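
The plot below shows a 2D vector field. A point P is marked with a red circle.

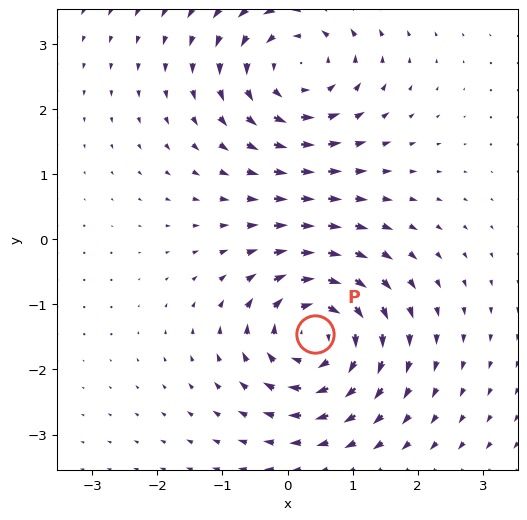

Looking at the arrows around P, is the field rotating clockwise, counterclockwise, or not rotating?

Near P at (0.4, -1.5) the arrows circulate clockwise. The curl (z-component) there is about -5; negative curl means clockwise rotation.

clockwise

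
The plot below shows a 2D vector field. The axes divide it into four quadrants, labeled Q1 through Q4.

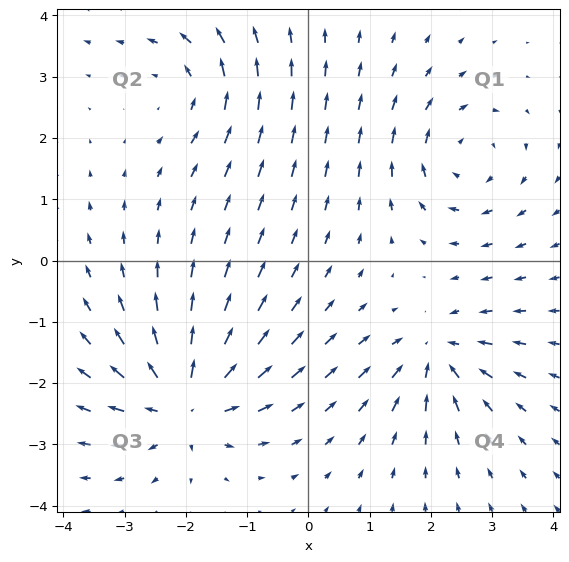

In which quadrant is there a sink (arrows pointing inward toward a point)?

The sink sits at approximately (2.1, -1.6), which lies in quadrant Q4. The divergence there is about -5, negative as expected for a sink.

Q4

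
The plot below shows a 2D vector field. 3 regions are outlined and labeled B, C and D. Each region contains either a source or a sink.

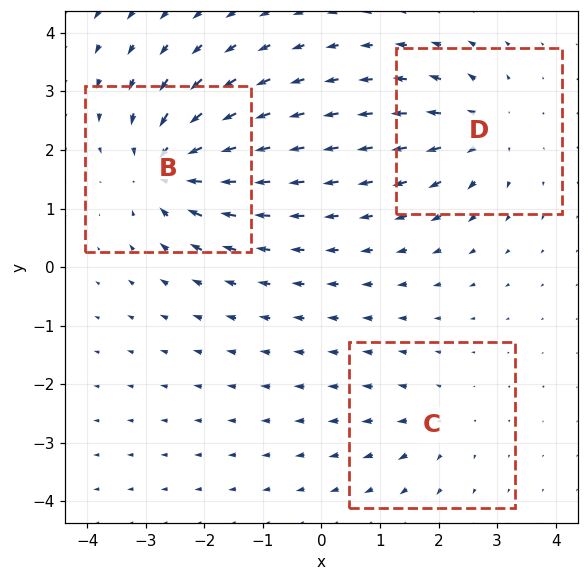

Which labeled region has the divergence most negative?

Divergence at each region's feature centre — B: about -6, C: about +3, D: about +4. Region B is most negative.

B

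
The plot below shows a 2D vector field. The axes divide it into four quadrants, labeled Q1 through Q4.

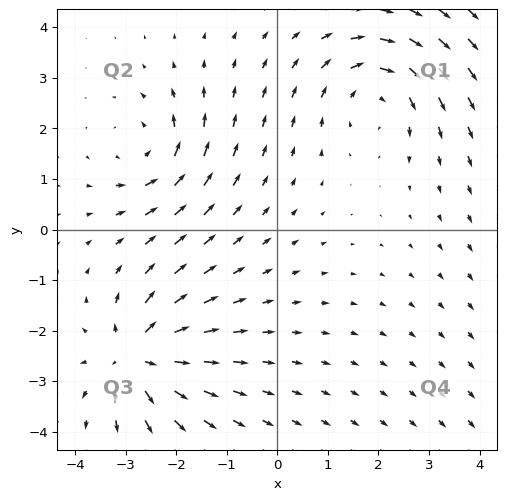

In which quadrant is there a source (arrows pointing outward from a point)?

Q3

The source sits at approximately (-2.8, -2.5), which lies in quadrant Q3. The divergence there is about +5, positive as expected for a source.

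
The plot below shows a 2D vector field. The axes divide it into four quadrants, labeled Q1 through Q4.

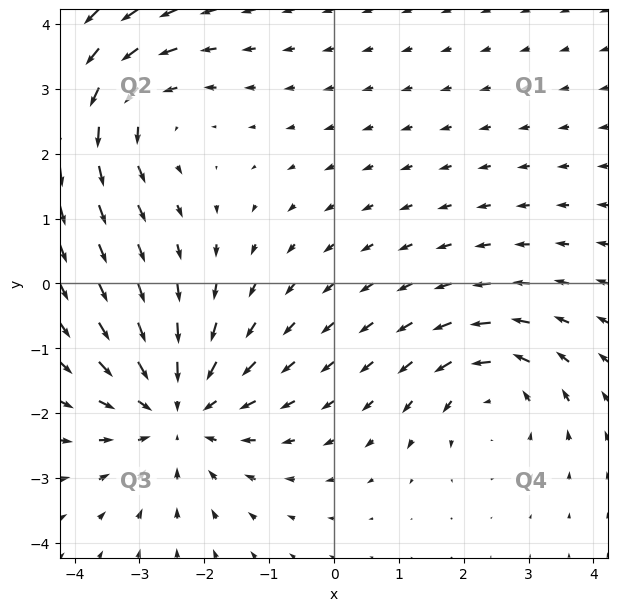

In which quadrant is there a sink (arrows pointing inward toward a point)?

Q3

The sink sits at approximately (-2.4, -2.0), which lies in quadrant Q3. The divergence there is about -4, negative as expected for a sink.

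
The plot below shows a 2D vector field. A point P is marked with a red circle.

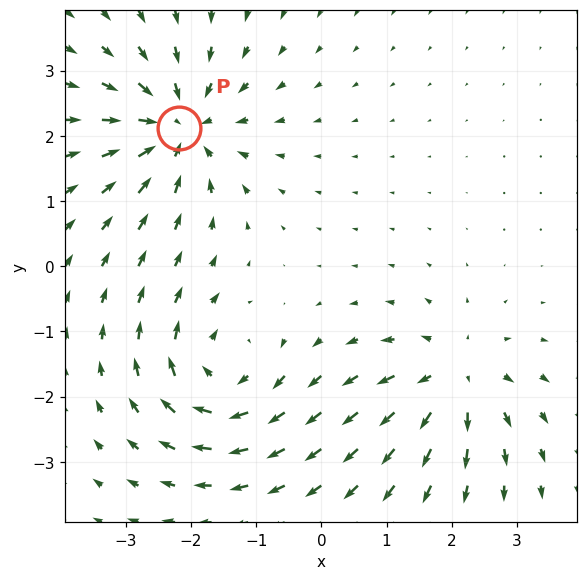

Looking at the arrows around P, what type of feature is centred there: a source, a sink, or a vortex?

At P (-2.2, 2.1) the arrows converge inward. Divergence about -5, curl ≈0 — negative divergence with near-zero curl is a sink.

sink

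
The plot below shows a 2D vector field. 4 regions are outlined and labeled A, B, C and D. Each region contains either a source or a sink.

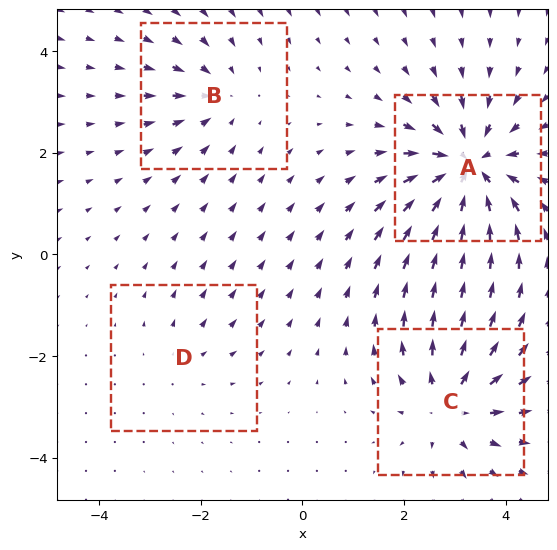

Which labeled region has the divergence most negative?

Divergence at each region's feature centre — A: about -7, B: about -3, C: about +5, D: about +2. Region A is most negative.

A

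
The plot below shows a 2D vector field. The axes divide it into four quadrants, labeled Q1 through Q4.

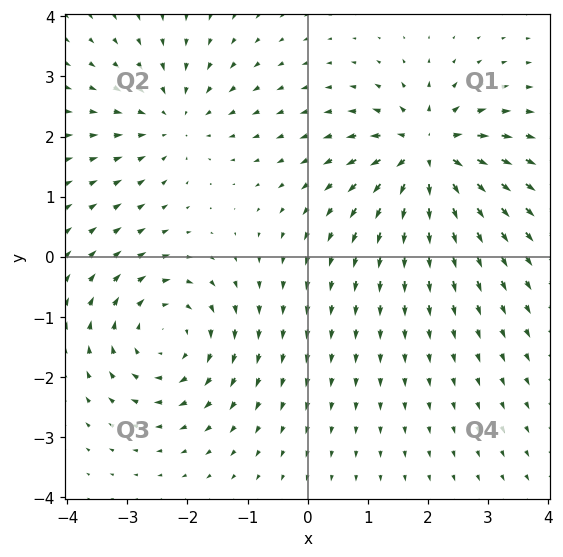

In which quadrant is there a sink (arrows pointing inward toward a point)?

The sink sits at approximately (-2.2, 2.3), which lies in quadrant Q2. The divergence there is about -4, negative as expected for a sink.

Q2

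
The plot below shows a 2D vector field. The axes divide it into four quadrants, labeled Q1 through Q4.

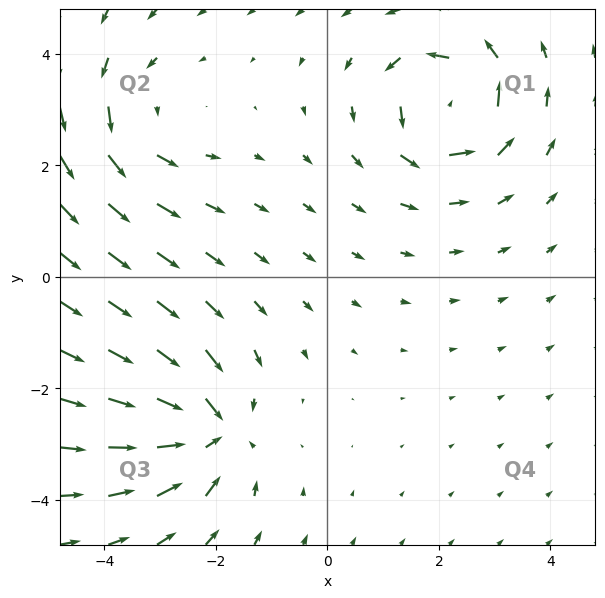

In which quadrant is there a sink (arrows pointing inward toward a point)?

Q3

The sink sits at approximately (-2.1, -2.8), which lies in quadrant Q3. The divergence there is about -5, negative as expected for a sink.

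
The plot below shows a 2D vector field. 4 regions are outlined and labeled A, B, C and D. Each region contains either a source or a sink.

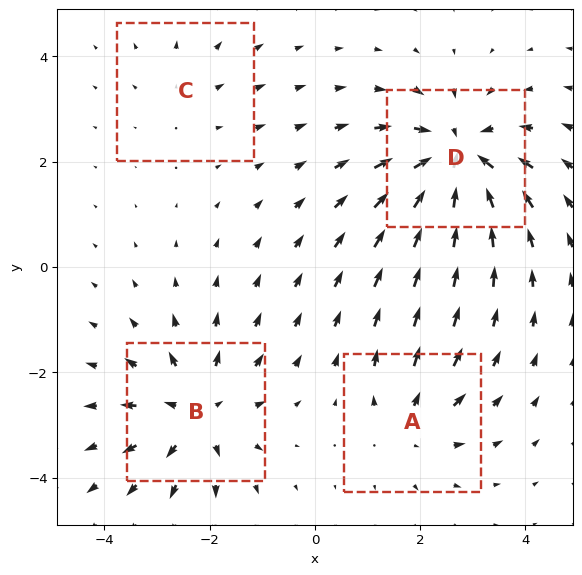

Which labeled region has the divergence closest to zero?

Divergence at each region's feature centre — A: about +4, B: about +5, C: about +2, D: about -7. Region C is closest to zero.

C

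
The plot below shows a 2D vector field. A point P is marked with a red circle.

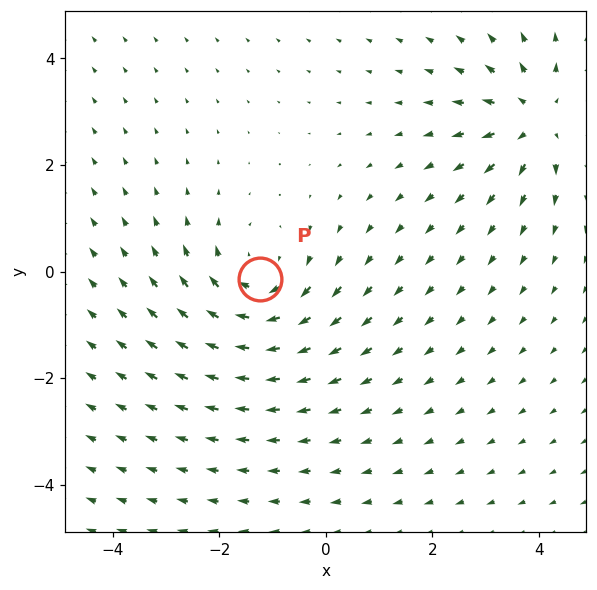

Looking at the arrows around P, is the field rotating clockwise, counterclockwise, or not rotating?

clockwise

Near P at (-1.2, -0.1) the arrows circulate clockwise. The curl (z-component) there is about -3; negative curl means clockwise rotation.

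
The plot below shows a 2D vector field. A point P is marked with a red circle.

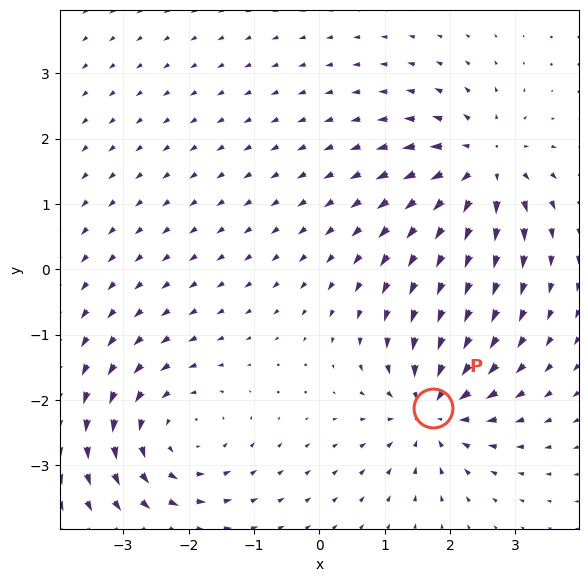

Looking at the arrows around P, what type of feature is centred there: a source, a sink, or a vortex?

sink

At P (1.7, -2.1) the arrows converge inward. Divergence about -5, curl ≈0 — negative divergence with near-zero curl is a sink.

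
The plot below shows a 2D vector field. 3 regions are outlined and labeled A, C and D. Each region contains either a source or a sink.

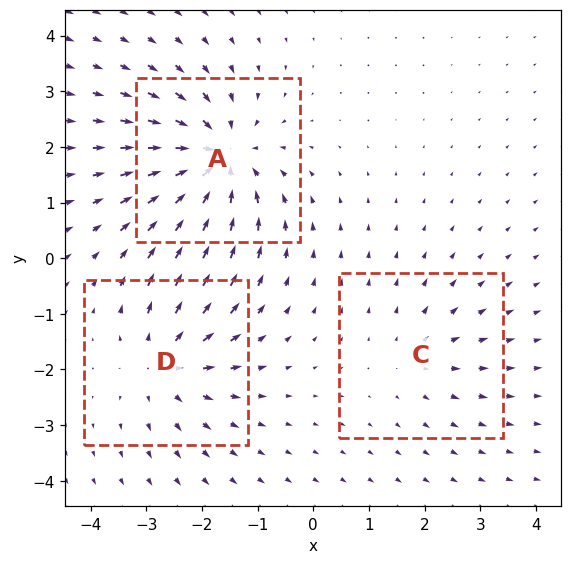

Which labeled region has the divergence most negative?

Divergence at each region's feature centre — A: about -5, C: about +2, D: about +4. Region A is most negative.

A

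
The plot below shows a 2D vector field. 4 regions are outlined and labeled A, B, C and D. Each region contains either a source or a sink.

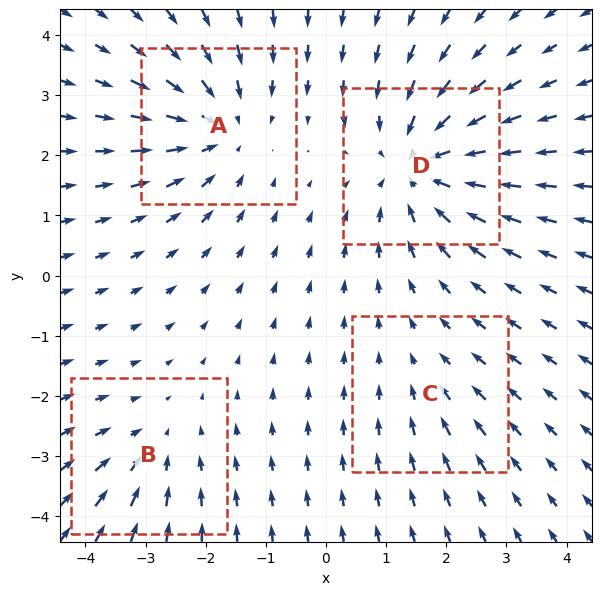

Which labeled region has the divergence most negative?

D

Divergence at each region's feature centre — A: about -5, B: about -3, C: about -2, D: about -6. Region D is most negative.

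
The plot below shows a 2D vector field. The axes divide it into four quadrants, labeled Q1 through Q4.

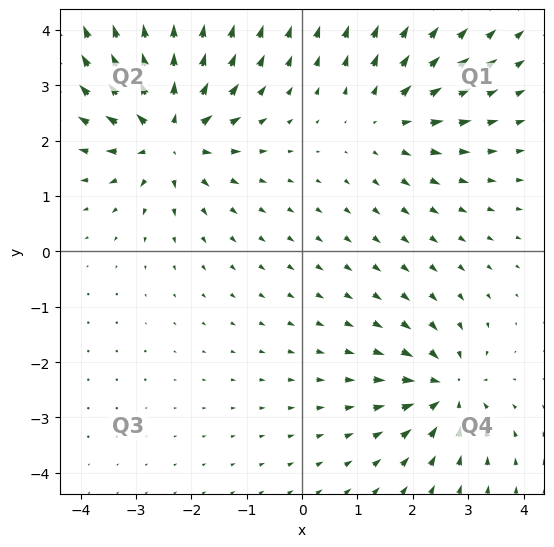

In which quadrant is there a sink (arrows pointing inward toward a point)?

Q4

The sink sits at approximately (2.6, -2.5), which lies in quadrant Q4. The divergence there is about -4, negative as expected for a sink.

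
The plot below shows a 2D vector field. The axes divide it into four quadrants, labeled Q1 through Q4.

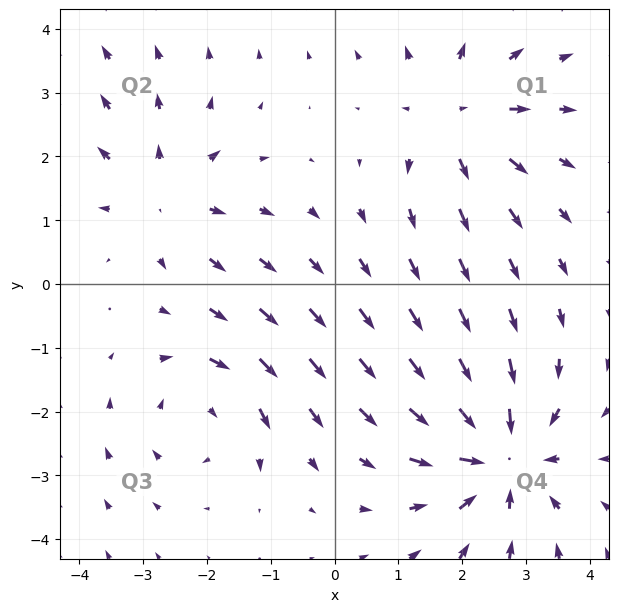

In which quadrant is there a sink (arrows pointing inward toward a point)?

Q4

The sink sits at approximately (2.6, -2.7), which lies in quadrant Q4. The divergence there is about -6, negative as expected for a sink.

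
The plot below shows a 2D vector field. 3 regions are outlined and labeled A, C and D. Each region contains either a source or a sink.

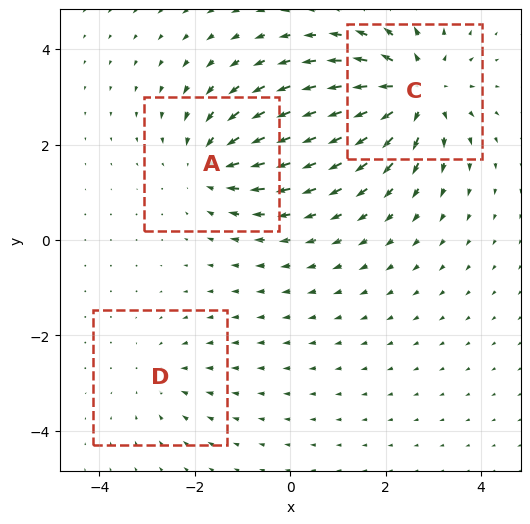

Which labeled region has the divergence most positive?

Divergence at each region's feature centre — A: about -3, C: about +4, D: about -2. Region C is most positive.

C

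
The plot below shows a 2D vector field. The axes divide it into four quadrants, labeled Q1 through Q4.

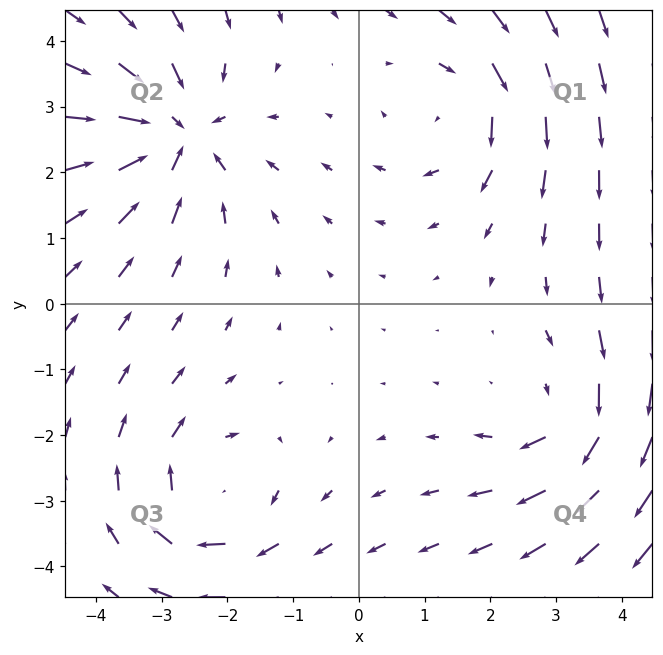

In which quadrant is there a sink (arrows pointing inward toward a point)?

Q2

The sink sits at approximately (-2.8, 2.6), which lies in quadrant Q2. The divergence there is about -5, negative as expected for a sink.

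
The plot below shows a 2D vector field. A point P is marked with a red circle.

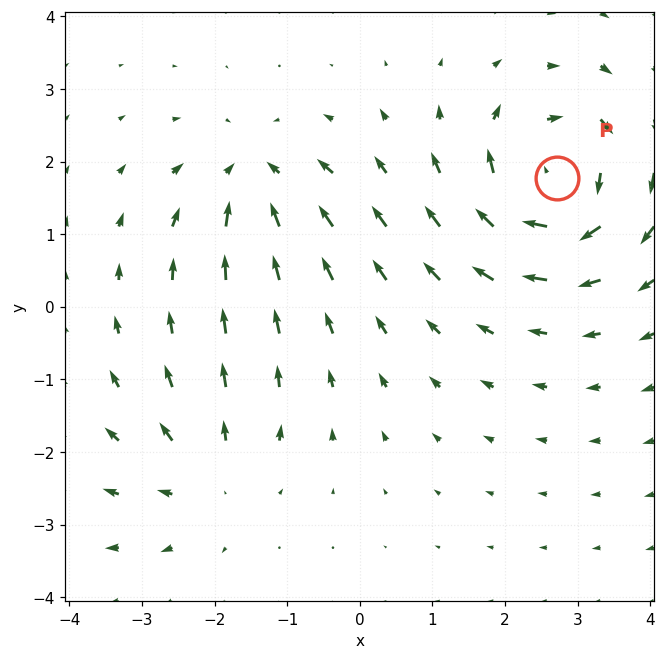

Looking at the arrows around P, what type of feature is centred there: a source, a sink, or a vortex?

vortex

At P (2.7, 1.8) the arrows circulate clockwise. Divergence ≈0, curl about -6 — near-zero divergence with nonzero curl is a vortex.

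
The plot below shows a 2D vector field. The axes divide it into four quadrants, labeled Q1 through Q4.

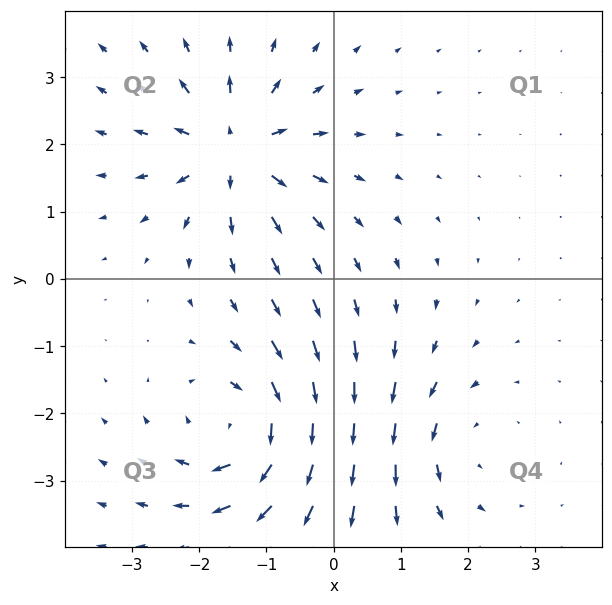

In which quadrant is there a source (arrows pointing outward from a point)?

The source sits at approximately (-1.5, 1.9), which lies in quadrant Q2. The divergence there is about +6, positive as expected for a source.

Q2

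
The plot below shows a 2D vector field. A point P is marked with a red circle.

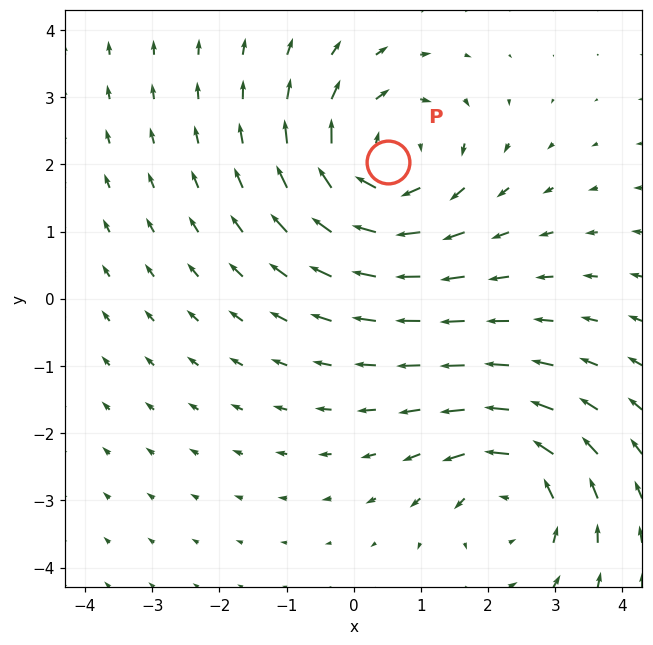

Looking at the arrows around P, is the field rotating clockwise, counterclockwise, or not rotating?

clockwise

Near P at (0.5, 2.0) the arrows circulate clockwise. The curl (z-component) there is about -3; negative curl means clockwise rotation.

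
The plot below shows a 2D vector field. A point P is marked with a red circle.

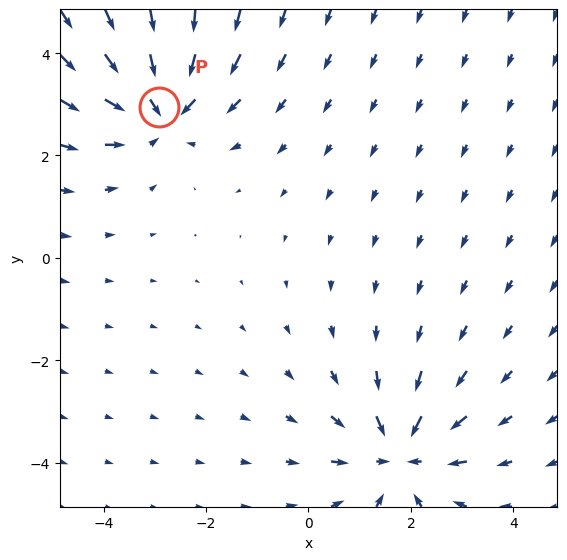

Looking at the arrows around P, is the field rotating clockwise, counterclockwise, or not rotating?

not rotating

Near P at (-2.9, 3.0) the arrows show no circulation. The curl there is ≈0.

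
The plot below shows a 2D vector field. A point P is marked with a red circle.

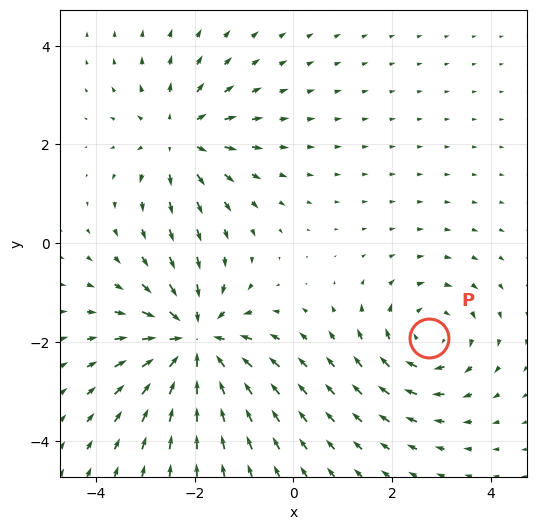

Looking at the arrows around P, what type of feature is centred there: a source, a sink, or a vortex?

At P (2.7, -1.9) the arrows circulate clockwise. Divergence ≈0, curl about -3 — near-zero divergence with nonzero curl is a vortex.

vortex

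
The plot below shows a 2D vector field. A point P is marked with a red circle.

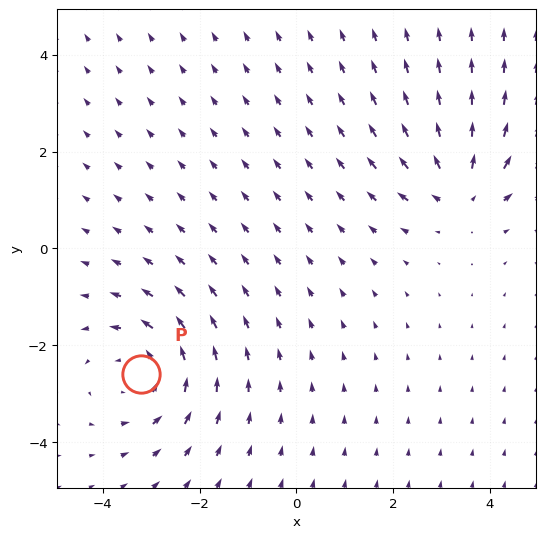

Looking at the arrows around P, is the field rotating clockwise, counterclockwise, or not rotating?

counterclockwise

Near P at (-3.2, -2.6) the arrows circulate counterclockwise. The curl (z-component) there is about +4; positive curl means counterclockwise rotation.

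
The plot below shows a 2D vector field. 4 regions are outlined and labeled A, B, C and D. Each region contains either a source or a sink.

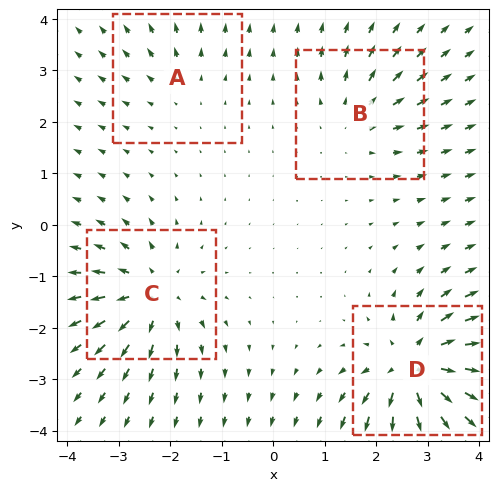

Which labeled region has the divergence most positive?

Divergence at each region's feature centre — A: about +2, B: about +4, C: about +6, D: about +8. Region D is most positive.

D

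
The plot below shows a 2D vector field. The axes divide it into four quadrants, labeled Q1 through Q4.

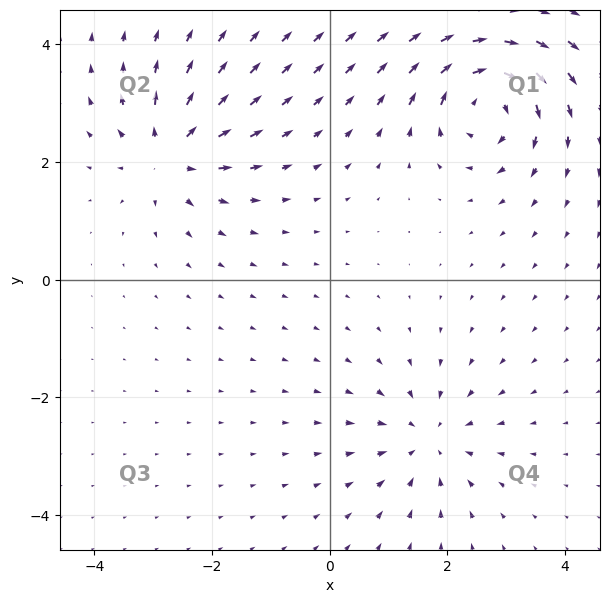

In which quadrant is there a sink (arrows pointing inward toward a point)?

The sink sits at approximately (1.7, -2.7), which lies in quadrant Q4. The divergence there is about -4, negative as expected for a sink.

Q4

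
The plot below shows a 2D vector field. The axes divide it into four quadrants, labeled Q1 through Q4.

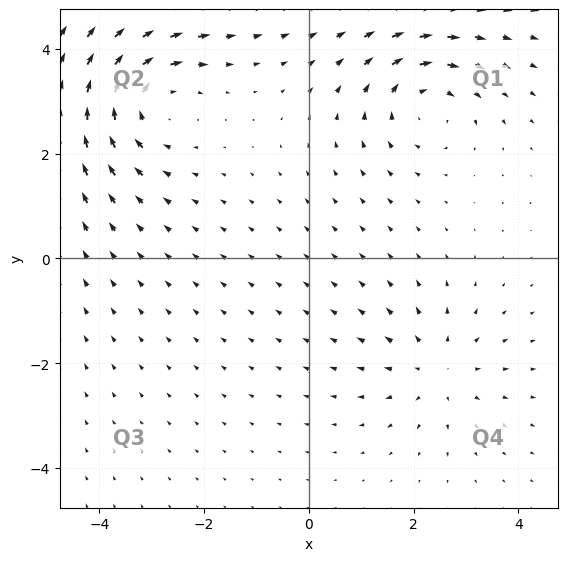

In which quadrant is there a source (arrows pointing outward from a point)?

The source sits at approximately (2.5, -2.1), which lies in quadrant Q4. The divergence there is about +3, positive as expected for a source.

Q4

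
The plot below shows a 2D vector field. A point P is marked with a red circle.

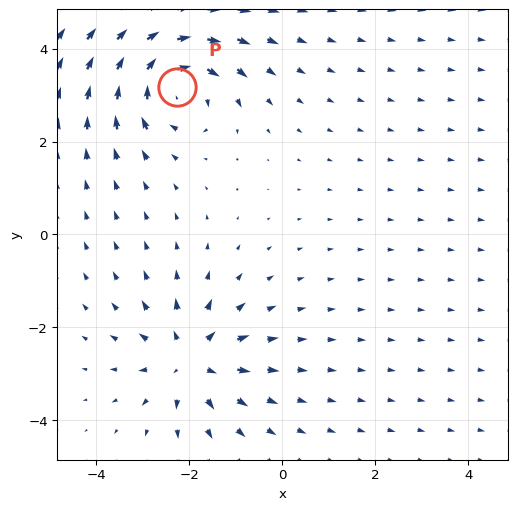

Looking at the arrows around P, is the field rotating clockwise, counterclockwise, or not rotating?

clockwise

Near P at (-2.3, 3.2) the arrows circulate clockwise. The curl (z-component) there is about -5; negative curl means clockwise rotation.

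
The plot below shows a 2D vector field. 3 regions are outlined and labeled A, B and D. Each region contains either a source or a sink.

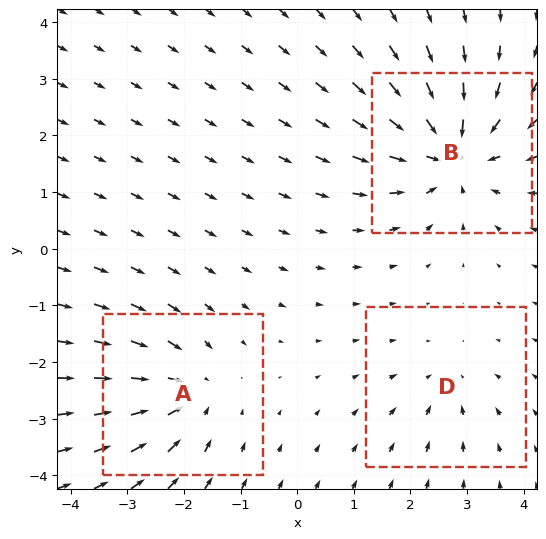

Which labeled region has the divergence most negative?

Divergence at each region's feature centre — A: about -3, B: about -5, D: about -2. Region B is most negative.

B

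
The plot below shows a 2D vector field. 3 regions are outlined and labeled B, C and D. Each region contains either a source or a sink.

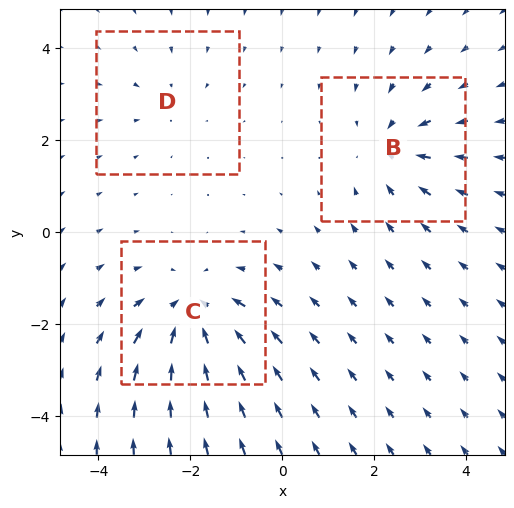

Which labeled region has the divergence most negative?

C

Divergence at each region's feature centre — B: about -3, C: about -4, D: about -2. Region C is most negative.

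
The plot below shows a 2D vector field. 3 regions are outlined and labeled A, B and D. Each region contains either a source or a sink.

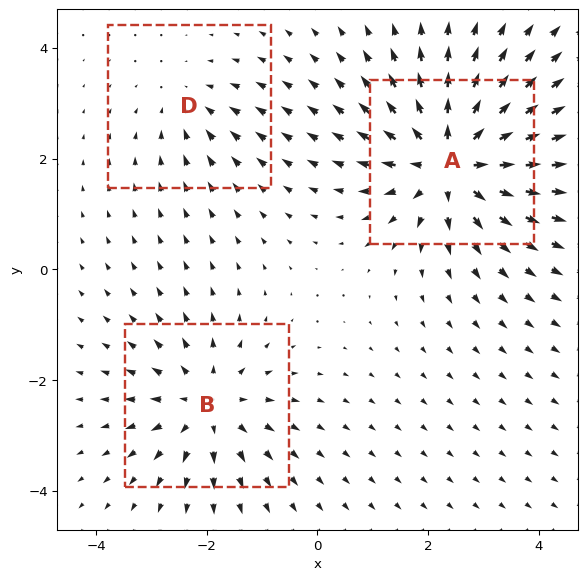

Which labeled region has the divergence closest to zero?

Divergence at each region's feature centre — A: about +5, B: about +3, D: about -2. Region D is closest to zero.

D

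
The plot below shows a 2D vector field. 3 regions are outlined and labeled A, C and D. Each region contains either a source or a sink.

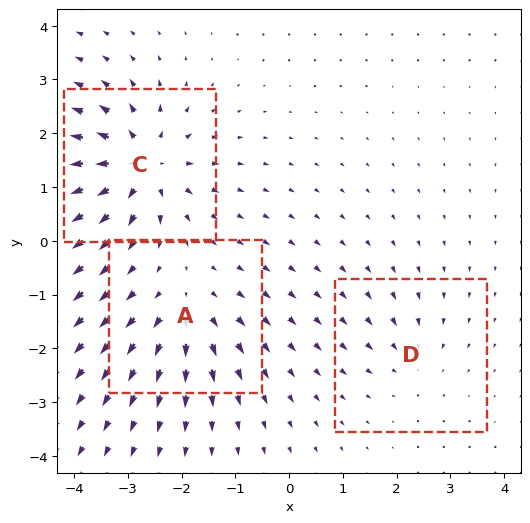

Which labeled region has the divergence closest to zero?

D

Divergence at each region's feature centre — A: about +4, C: about +7, D: about -2. Region D is closest to zero.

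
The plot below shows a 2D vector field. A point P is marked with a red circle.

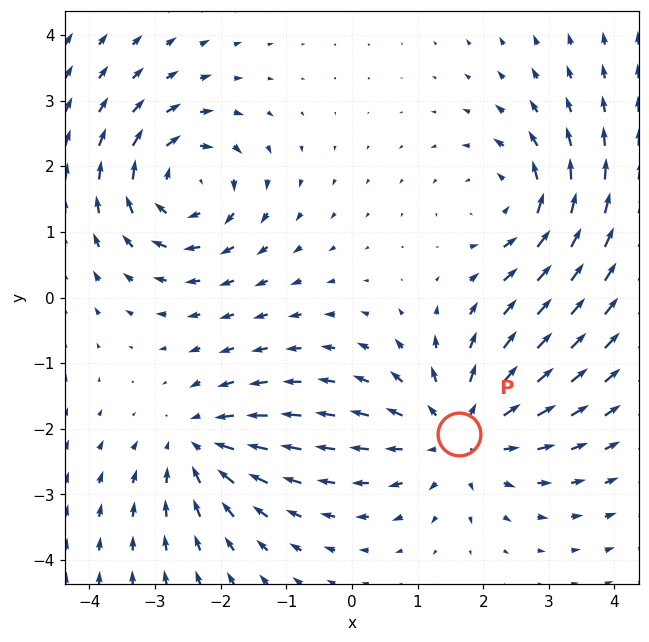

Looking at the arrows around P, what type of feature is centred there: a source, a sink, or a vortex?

At P (1.6, -2.1) the arrows spread outward. Divergence about +4, curl ≈0 — positive divergence with near-zero curl is a source.

source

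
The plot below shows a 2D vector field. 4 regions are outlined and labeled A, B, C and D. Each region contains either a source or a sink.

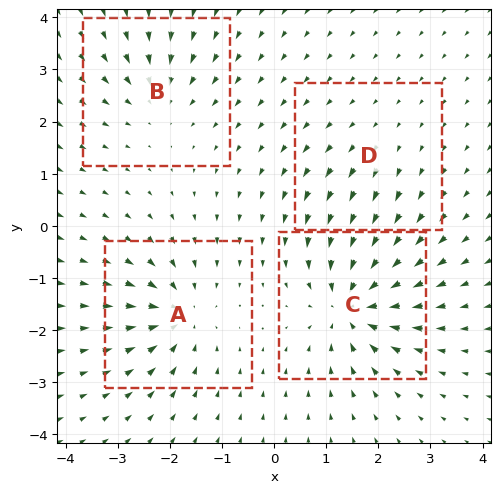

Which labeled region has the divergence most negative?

Divergence at each region's feature centre — A: about -6, B: about -4, C: about -8, D: about +2. Region C is most negative.

C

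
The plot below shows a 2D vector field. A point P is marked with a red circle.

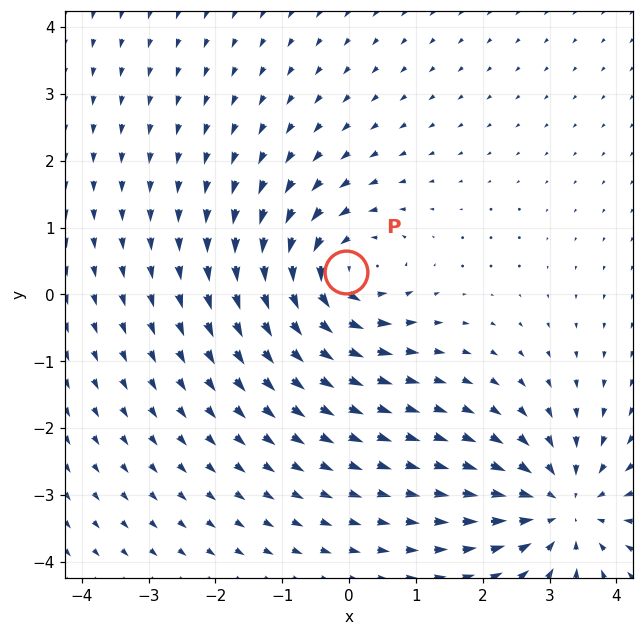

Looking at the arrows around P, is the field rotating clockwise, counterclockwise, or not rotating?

Near P at (-0.0, 0.3) the arrows circulate counterclockwise. The curl (z-component) there is about +6; positive curl means counterclockwise rotation.

counterclockwise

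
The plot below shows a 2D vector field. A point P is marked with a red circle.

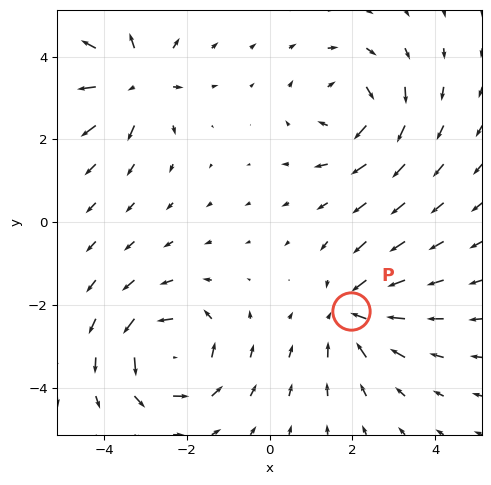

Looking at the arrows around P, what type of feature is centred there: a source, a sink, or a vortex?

At P (2.0, -2.2) the arrows converge inward. Divergence about -4, curl ≈0 — negative divergence with near-zero curl is a sink.

sink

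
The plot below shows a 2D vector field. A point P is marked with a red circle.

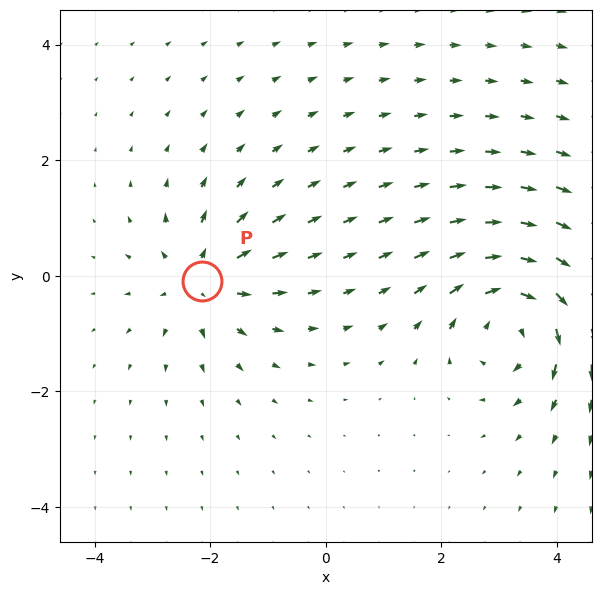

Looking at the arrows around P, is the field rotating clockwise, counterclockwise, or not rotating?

Near P at (-2.1, -0.1) the arrows show no circulation. The curl there is ≈0.

not rotating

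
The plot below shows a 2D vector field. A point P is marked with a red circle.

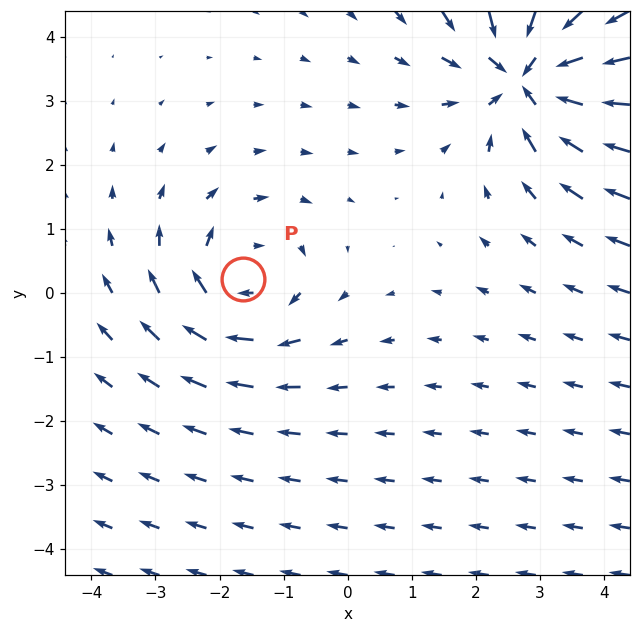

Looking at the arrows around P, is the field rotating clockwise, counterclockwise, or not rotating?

Near P at (-1.6, 0.2) the arrows circulate clockwise. The curl (z-component) there is about -3; negative curl means clockwise rotation.

clockwise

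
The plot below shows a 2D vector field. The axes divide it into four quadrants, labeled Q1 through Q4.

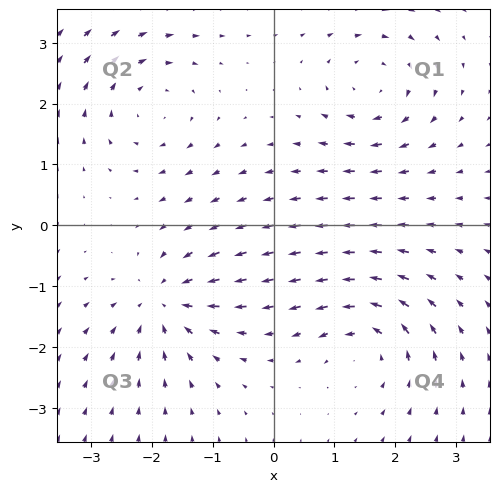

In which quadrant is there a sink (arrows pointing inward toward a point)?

Q3

The sink sits at approximately (-1.8, -1.3), which lies in quadrant Q3. The divergence there is about -5, negative as expected for a sink.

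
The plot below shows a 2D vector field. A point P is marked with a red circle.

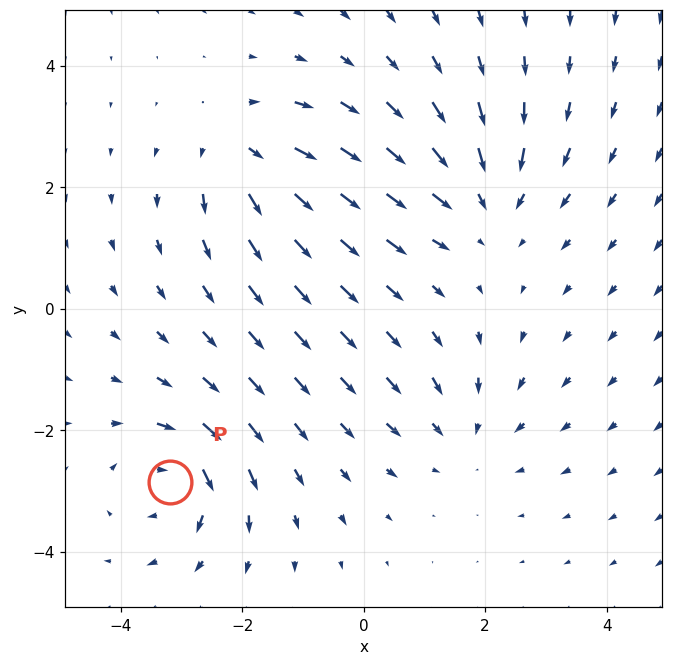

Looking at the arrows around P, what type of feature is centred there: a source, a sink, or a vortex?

vortex

At P (-3.2, -2.9) the arrows circulate clockwise. Divergence ≈0, curl about -6 — near-zero divergence with nonzero curl is a vortex.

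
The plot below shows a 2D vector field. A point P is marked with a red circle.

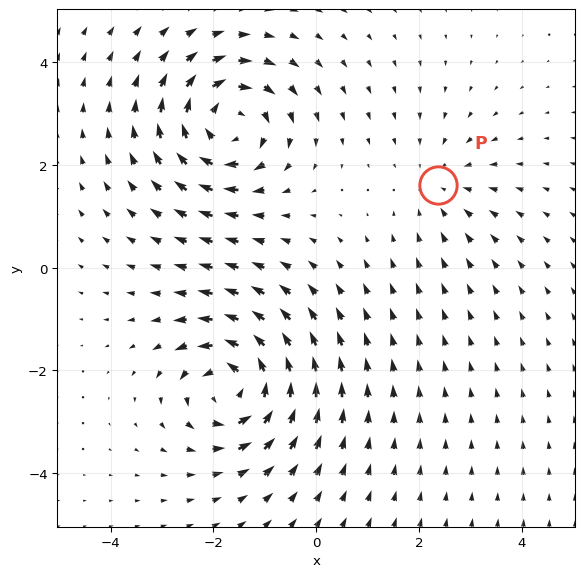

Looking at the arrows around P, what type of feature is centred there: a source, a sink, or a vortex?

sink

At P (2.4, 1.6) the arrows converge inward. Divergence about -2, curl ≈0 — negative divergence with near-zero curl is a sink.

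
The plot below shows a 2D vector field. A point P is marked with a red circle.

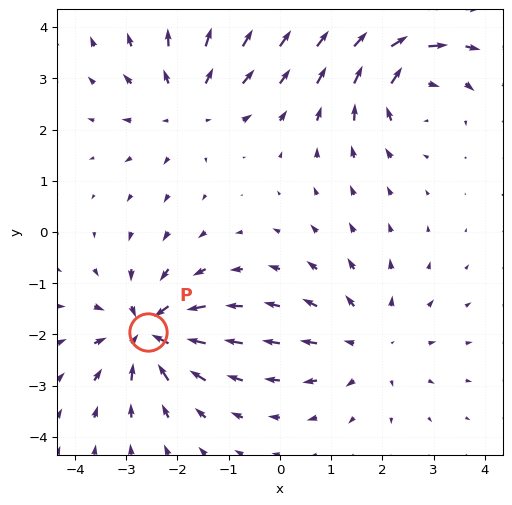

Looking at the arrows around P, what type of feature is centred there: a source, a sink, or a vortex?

At P (-2.6, -2.0) the arrows converge inward. Divergence about -6, curl ≈0 — negative divergence with near-zero curl is a sink.

sink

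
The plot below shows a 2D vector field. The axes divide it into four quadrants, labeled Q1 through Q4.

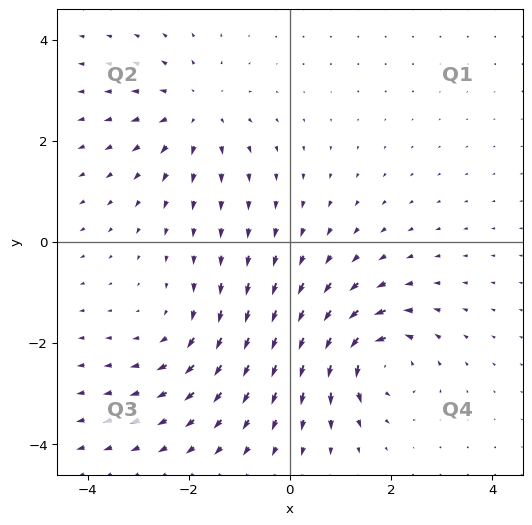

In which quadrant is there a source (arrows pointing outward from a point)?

Q2

The source sits at approximately (-1.9, 2.6), which lies in quadrant Q2. The divergence there is about +4, positive as expected for a source.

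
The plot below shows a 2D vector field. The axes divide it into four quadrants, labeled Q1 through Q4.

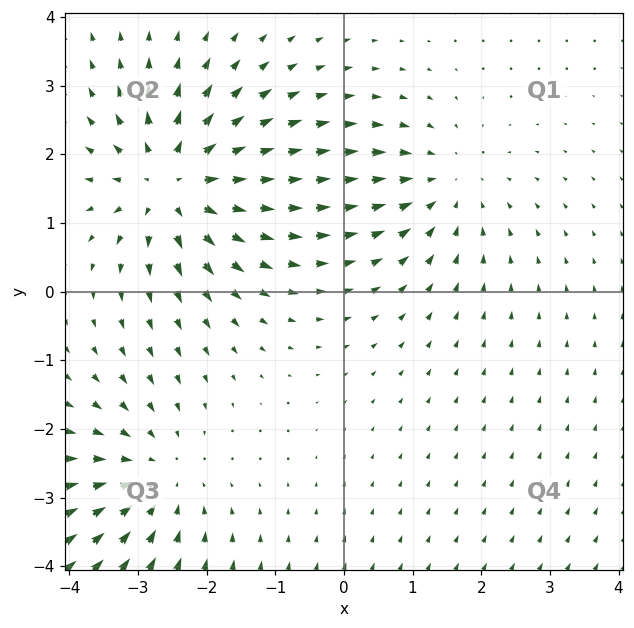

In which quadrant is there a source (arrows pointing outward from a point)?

Q2

The source sits at approximately (-2.5, 1.6), which lies in quadrant Q2. The divergence there is about +5, positive as expected for a source.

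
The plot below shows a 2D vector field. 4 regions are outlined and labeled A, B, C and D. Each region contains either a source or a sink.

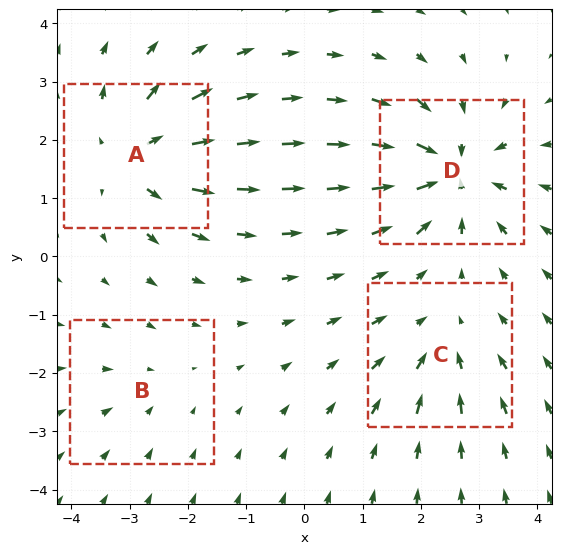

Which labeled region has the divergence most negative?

D

Divergence at each region's feature centre — A: about +6, B: about -2, C: about -4, D: about -8. Region D is most negative.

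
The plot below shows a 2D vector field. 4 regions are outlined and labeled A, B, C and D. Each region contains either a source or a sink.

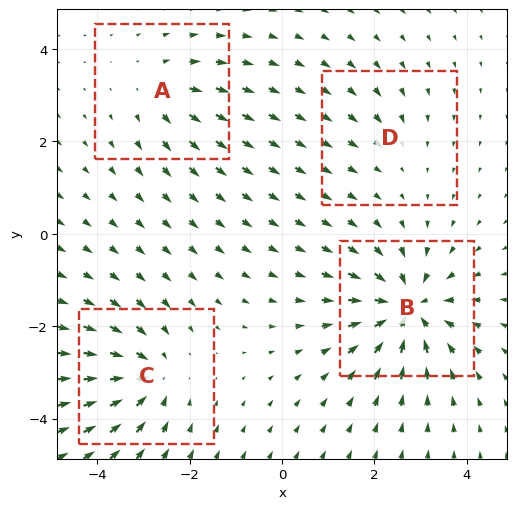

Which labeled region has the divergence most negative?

Divergence at each region's feature centre — A: about +4, B: about -8, C: about -5, D: about -2. Region B is most negative.

B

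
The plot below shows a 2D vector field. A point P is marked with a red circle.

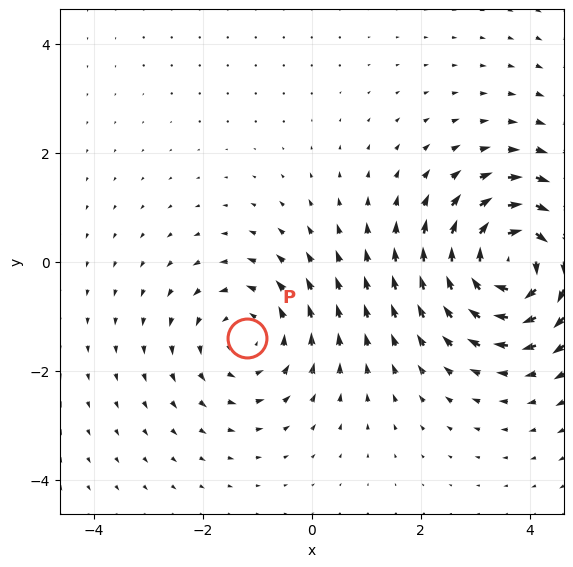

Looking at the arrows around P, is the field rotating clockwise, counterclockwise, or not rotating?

Near P at (-1.2, -1.4) the arrows circulate counterclockwise. The curl (z-component) there is about +2; positive curl means counterclockwise rotation.

counterclockwise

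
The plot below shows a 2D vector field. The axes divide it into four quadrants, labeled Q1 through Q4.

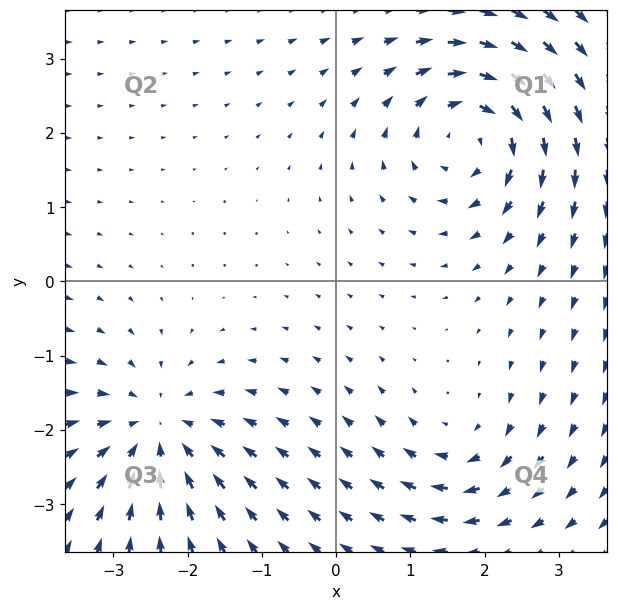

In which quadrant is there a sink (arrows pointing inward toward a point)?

Q3

The sink sits at approximately (-2.4, -2.0), which lies in quadrant Q3. The divergence there is about -4, negative as expected for a sink.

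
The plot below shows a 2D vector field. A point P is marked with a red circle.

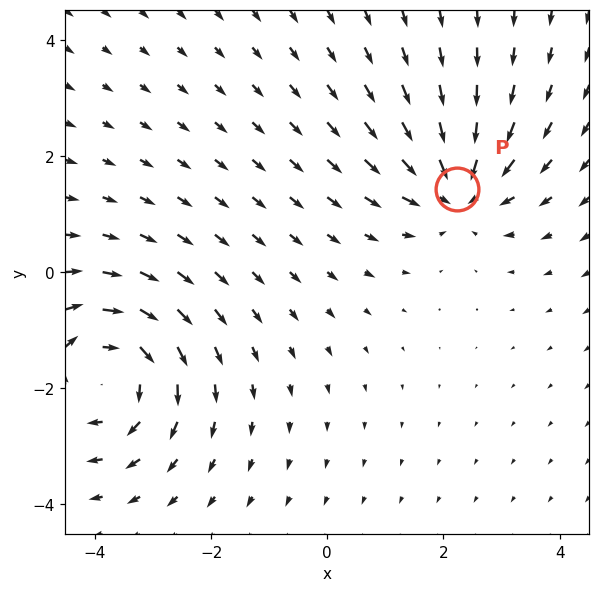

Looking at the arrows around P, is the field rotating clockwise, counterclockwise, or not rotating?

Near P at (2.2, 1.4) the arrows show no circulation. The curl there is ≈0.

not rotating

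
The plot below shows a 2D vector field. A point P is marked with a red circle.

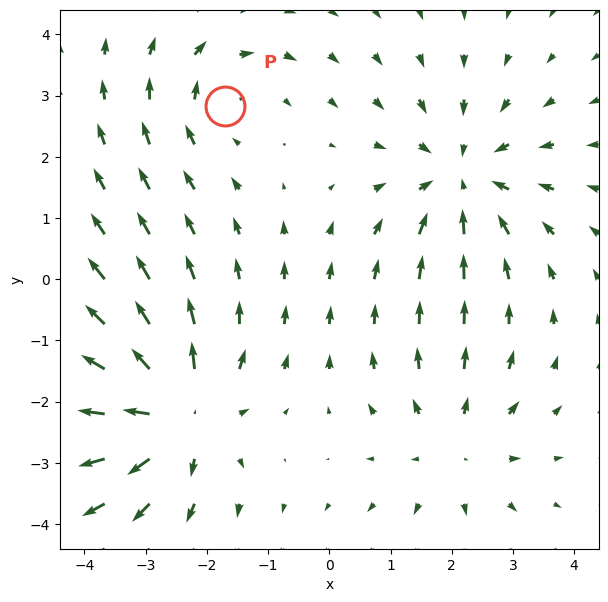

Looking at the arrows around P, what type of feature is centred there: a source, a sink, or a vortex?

At P (-1.7, 2.8) the arrows circulate clockwise. Divergence ≈0, curl about -3 — near-zero divergence with nonzero curl is a vortex.

vortex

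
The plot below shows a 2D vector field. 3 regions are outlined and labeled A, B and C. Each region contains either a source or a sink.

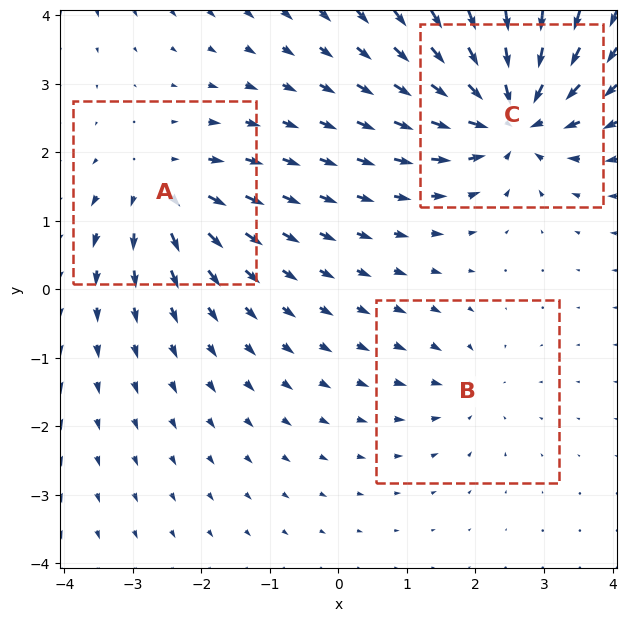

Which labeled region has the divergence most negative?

Divergence at each region's feature centre — A: about +4, B: about -2, C: about -7. Region C is most negative.

C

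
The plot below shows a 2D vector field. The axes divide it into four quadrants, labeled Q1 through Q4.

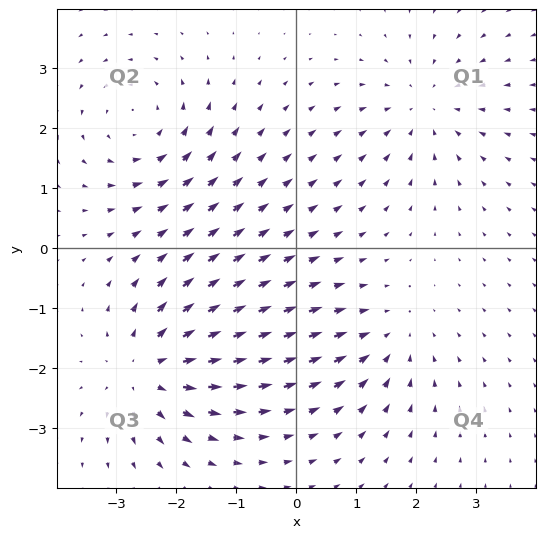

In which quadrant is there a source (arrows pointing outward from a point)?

Q3

The source sits at approximately (-2.5, -2.0), which lies in quadrant Q3. The divergence there is about +5, positive as expected for a source.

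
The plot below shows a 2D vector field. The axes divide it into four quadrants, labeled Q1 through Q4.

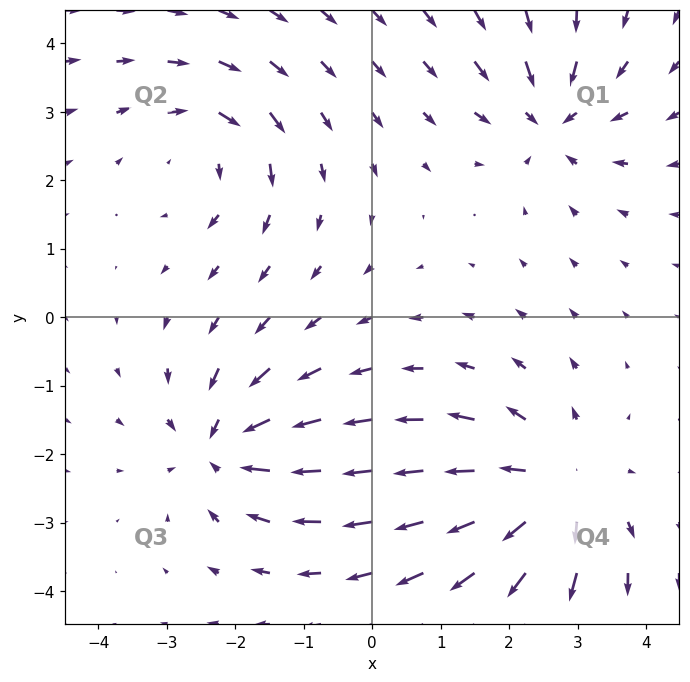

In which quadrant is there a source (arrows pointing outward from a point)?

The source sits at approximately (2.6, -2.5), which lies in quadrant Q4. The divergence there is about +4, positive as expected for a source.

Q4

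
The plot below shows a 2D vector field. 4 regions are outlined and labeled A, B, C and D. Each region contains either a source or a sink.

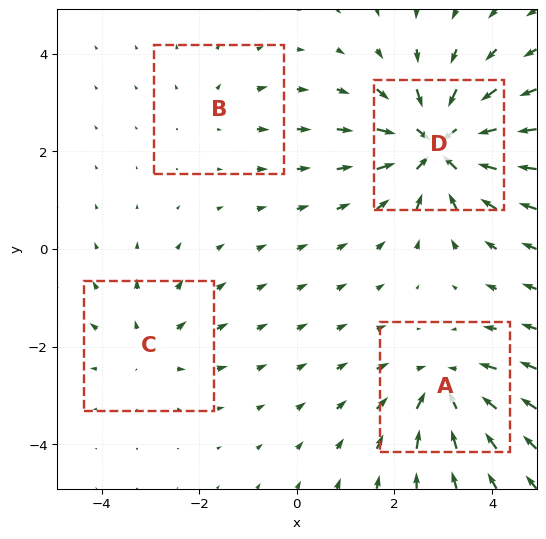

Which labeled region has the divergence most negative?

Divergence at each region's feature centre — A: about -5, B: about +2, C: about +3, D: about -8. Region D is most negative.

D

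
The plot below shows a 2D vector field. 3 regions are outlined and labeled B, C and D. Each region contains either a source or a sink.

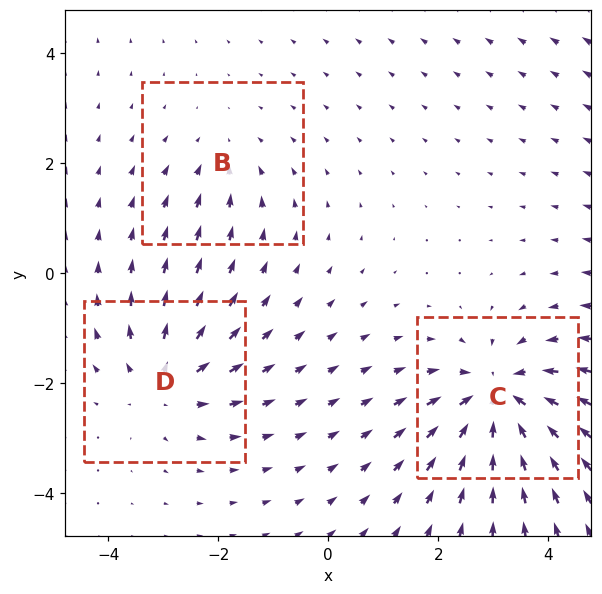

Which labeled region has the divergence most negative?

Divergence at each region's feature centre — B: about -2, C: about -5, D: about +3. Region C is most negative.

C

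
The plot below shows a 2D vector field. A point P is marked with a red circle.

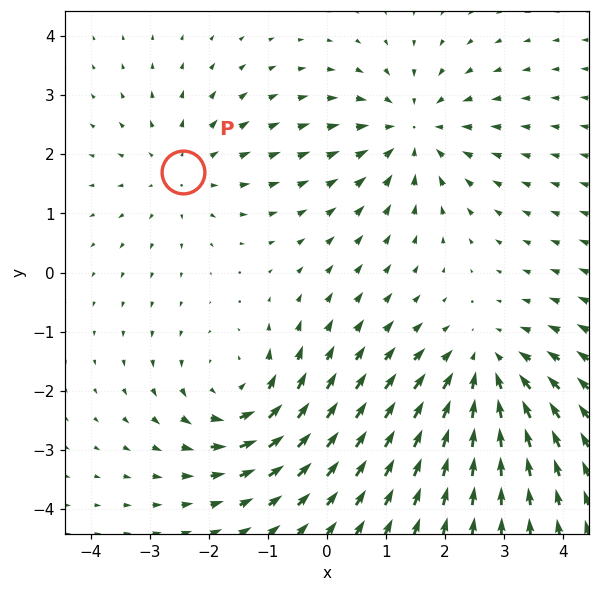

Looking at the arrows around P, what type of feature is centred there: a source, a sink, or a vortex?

source

At P (-2.4, 1.7) the arrows spread outward. Divergence about +2, curl ≈0 — positive divergence with near-zero curl is a source.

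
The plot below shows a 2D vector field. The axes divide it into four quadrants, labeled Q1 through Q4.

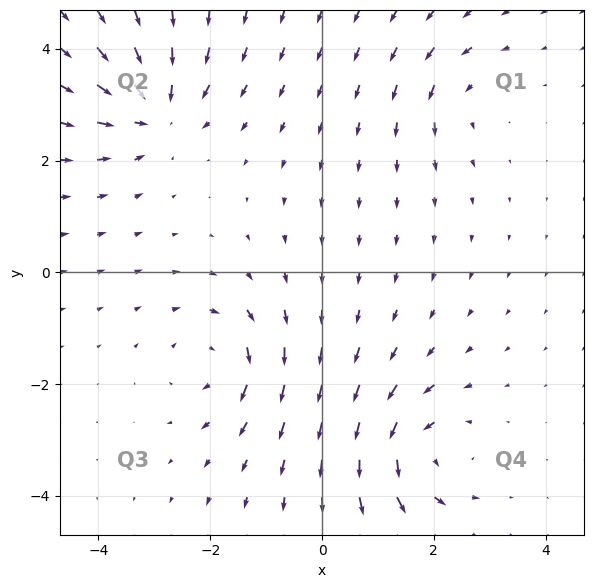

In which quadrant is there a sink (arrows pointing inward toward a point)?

The sink sits at approximately (-3.0, 2.9), which lies in quadrant Q2. The divergence there is about -5, negative as expected for a sink.

Q2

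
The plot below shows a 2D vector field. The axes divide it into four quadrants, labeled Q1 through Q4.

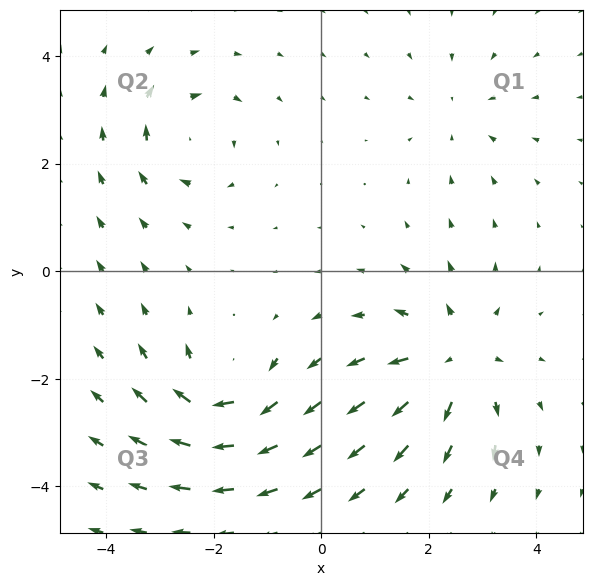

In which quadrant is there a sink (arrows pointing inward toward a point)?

Q1

The sink sits at approximately (2.6, 2.9), which lies in quadrant Q1. The divergence there is about -2, negative as expected for a sink.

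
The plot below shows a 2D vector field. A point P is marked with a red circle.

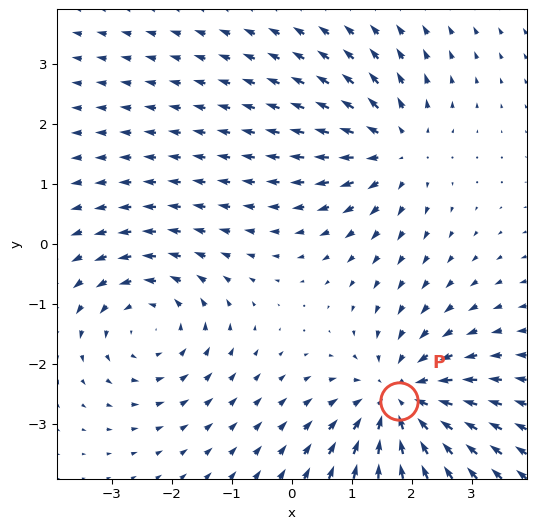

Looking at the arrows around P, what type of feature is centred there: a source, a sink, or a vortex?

sink

At P (1.8, -2.6) the arrows converge inward. Divergence about -4, curl ≈0 — negative divergence with near-zero curl is a sink.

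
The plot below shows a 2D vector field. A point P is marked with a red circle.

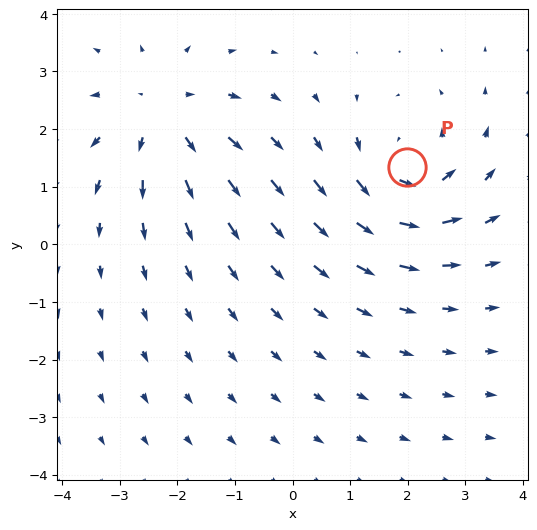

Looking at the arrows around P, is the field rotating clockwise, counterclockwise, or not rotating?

counterclockwise

Near P at (2.0, 1.3) the arrows circulate counterclockwise. The curl (z-component) there is about +4; positive curl means counterclockwise rotation.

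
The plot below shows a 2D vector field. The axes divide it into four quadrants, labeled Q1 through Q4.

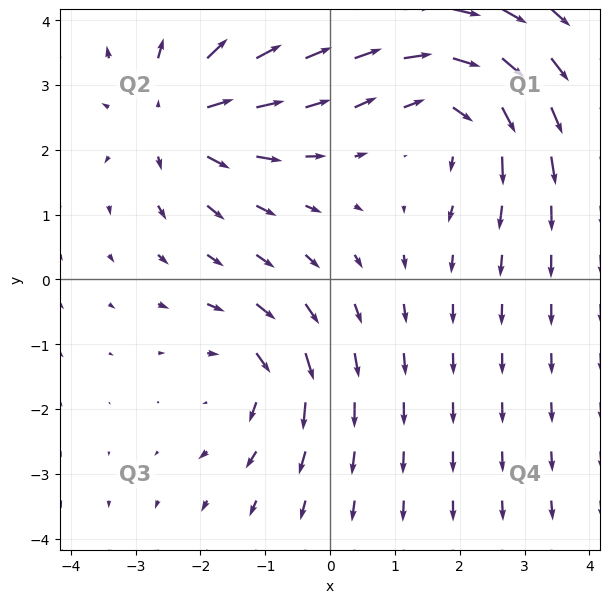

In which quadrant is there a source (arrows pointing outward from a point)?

Q2

The source sits at approximately (-2.4, 2.5), which lies in quadrant Q2. The divergence there is about +4, positive as expected for a source.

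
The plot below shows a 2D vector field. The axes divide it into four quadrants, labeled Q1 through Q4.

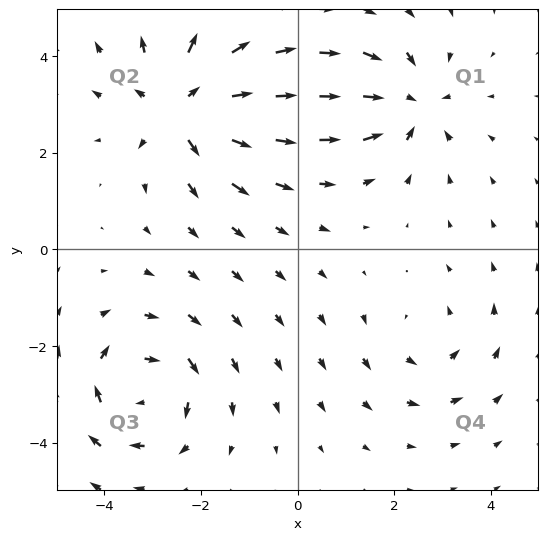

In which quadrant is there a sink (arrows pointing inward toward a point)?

The sink sits at approximately (2.3, 3.0), which lies in quadrant Q1. The divergence there is about -4, negative as expected for a sink.

Q1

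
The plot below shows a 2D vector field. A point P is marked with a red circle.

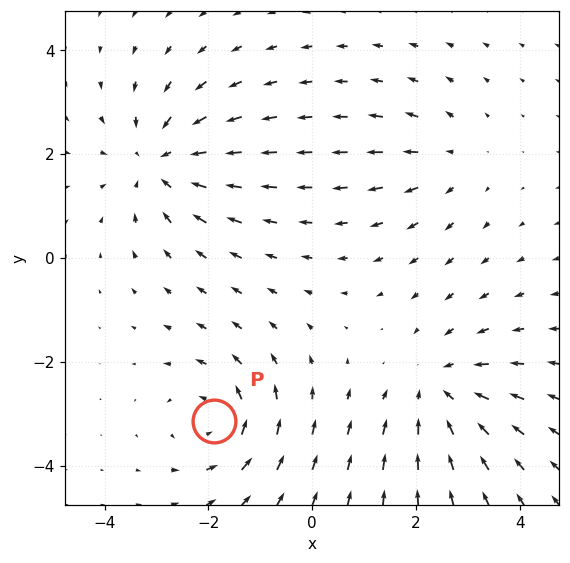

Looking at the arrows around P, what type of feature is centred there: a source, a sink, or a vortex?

At P (-1.9, -3.1) the arrows circulate counterclockwise. Divergence ≈0, curl about +4 — near-zero divergence with nonzero curl is a vortex.

vortex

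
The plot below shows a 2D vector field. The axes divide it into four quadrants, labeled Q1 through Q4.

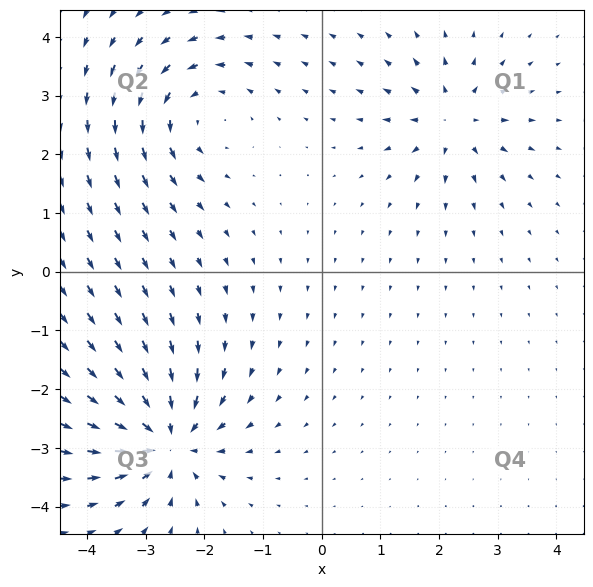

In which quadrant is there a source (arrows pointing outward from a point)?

The source sits at approximately (2.2, 2.6), which lies in quadrant Q1. The divergence there is about +4, positive as expected for a source.

Q1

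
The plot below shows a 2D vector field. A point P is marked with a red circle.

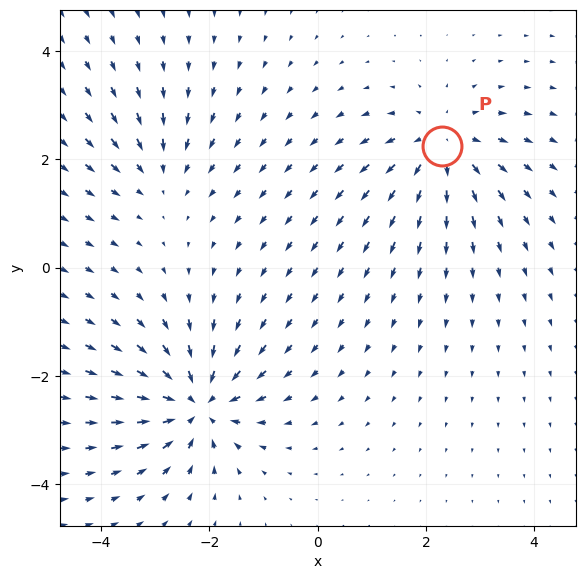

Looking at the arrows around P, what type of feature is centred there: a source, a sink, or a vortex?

source

At P (2.3, 2.2) the arrows spread outward. Divergence about +4, curl ≈0 — positive divergence with near-zero curl is a source.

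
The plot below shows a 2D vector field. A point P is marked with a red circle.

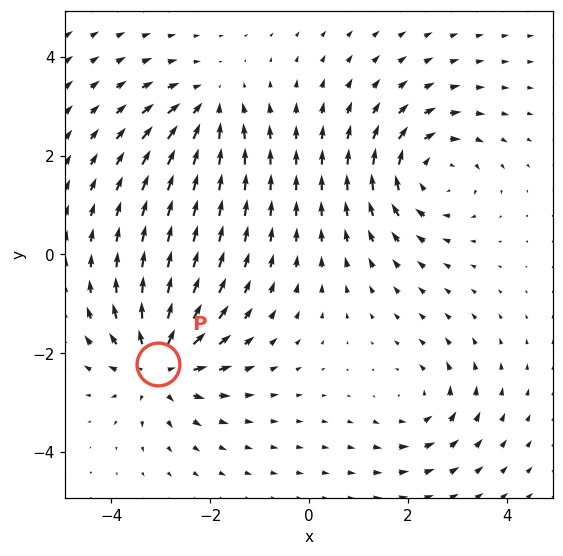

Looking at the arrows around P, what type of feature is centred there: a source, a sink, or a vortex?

At P (-3.1, -2.2) the arrows spread outward. Divergence about +6, curl ≈0 — positive divergence with near-zero curl is a source.

source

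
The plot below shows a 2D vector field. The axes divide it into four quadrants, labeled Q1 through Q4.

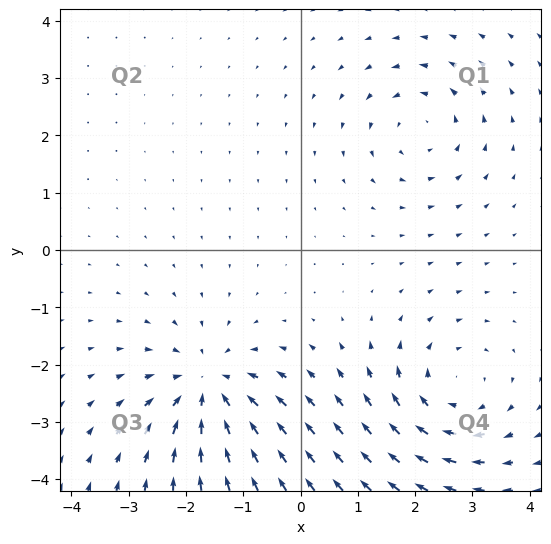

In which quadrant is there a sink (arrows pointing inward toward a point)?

Q3

The sink sits at approximately (-1.6, -2.4), which lies in quadrant Q3. The divergence there is about -5, negative as expected for a sink.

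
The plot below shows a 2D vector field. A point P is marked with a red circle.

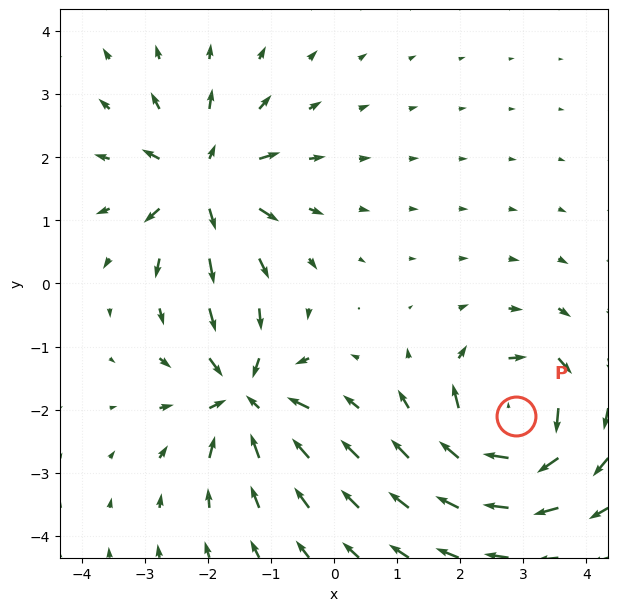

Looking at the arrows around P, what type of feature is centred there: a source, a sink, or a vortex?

vortex

At P (2.9, -2.1) the arrows circulate clockwise. Divergence ≈0, curl about -7 — near-zero divergence with nonzero curl is a vortex.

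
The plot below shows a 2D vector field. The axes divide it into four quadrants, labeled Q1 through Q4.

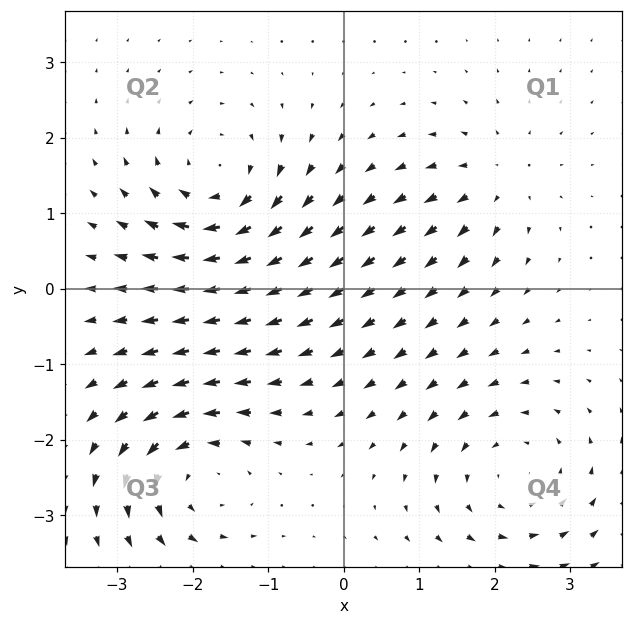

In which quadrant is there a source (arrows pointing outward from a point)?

Q1

The source sits at approximately (2.0, 1.4), which lies in quadrant Q1. The divergence there is about +4, positive as expected for a source.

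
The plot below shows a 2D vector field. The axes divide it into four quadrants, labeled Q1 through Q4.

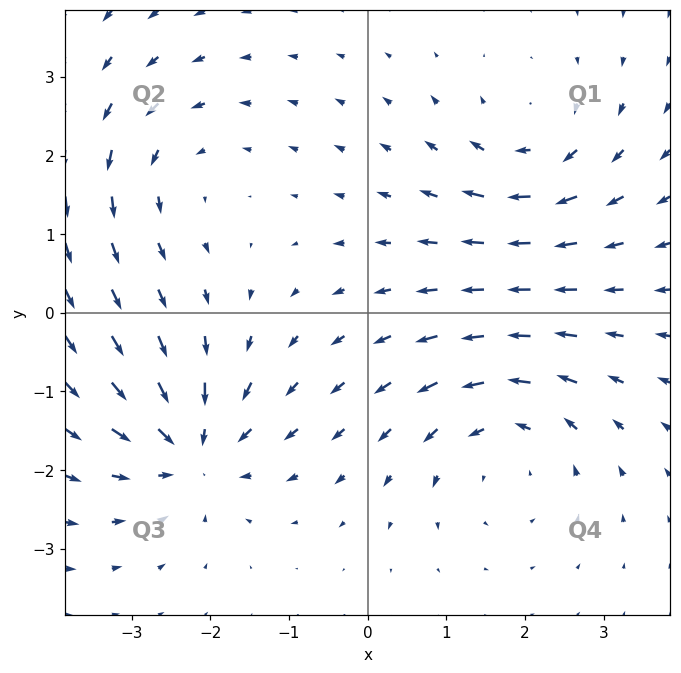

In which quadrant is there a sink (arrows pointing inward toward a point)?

Q3

The sink sits at approximately (-2.2, -1.7), which lies in quadrant Q3. The divergence there is about -6, negative as expected for a sink.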